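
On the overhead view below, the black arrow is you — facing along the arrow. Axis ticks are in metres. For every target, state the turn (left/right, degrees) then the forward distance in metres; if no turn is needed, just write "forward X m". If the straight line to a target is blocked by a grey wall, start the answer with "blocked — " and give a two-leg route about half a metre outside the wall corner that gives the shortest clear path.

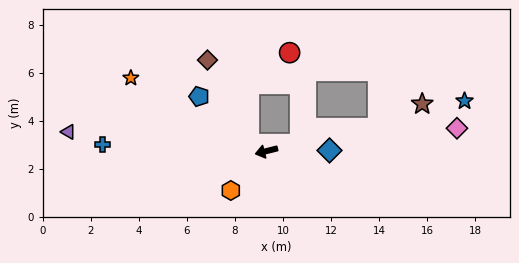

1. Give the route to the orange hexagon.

turn left 34°, forward 2.2 m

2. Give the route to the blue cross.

turn right 16°, forward 6.8 m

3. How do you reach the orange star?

turn right 42°, forward 6.4 m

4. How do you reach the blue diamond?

turn left 167°, forward 2.6 m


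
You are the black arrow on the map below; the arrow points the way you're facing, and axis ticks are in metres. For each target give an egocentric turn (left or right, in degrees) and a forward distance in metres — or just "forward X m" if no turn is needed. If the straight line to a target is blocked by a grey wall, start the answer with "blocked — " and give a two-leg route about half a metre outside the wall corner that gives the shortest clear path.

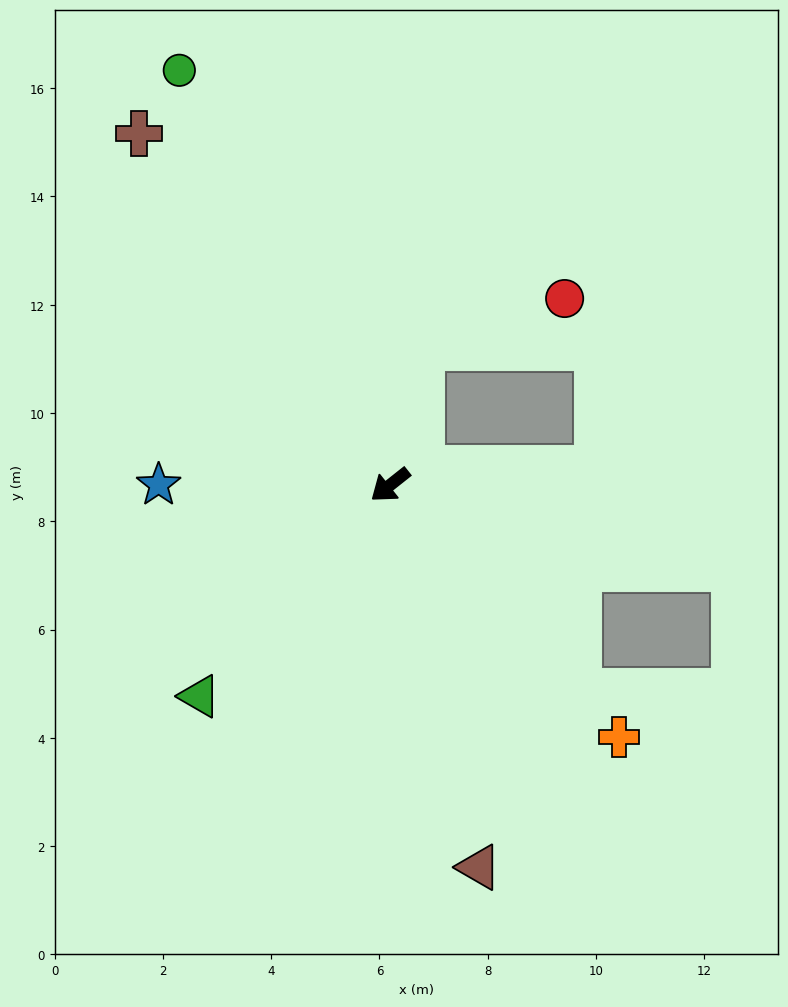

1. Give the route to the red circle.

blocked — turn right 141°, forward 2.6 m, then turn right 58°, forward 2.8 m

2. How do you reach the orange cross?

turn left 94°, forward 6.3 m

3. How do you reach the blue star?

turn right 38°, forward 4.3 m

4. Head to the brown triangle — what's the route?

turn left 65°, forward 7.2 m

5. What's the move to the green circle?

turn right 101°, forward 8.6 m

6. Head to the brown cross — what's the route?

turn right 93°, forward 8.0 m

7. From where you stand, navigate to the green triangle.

turn left 10°, forward 5.3 m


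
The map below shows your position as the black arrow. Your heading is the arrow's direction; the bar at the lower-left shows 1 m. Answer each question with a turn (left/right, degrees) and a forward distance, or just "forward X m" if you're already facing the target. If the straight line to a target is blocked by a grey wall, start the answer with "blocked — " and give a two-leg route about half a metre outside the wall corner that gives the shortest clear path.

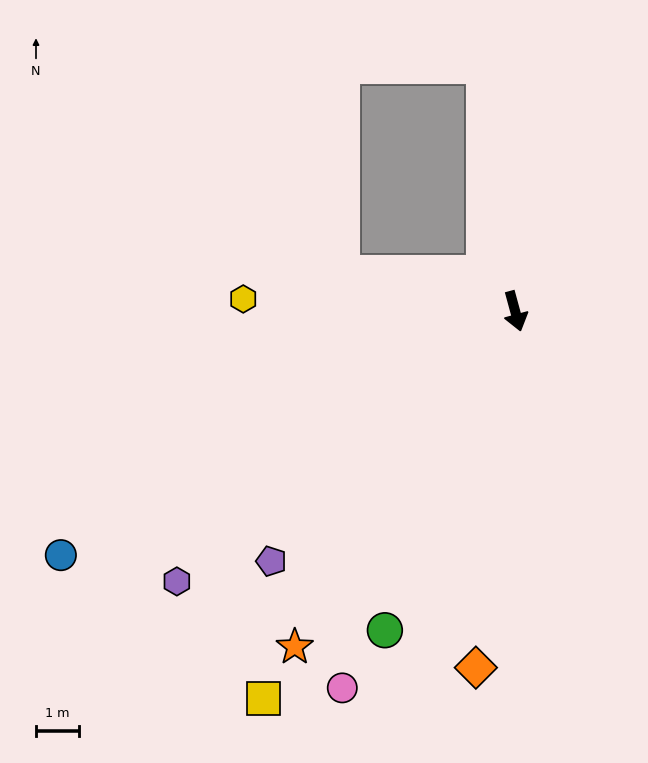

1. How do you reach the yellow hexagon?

turn right 108°, forward 6.3 m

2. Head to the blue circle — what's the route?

turn right 77°, forward 12.0 m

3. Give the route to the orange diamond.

turn right 21°, forward 8.3 m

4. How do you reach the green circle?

turn right 37°, forward 8.0 m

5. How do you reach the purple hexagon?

turn right 67°, forward 10.1 m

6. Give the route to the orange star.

turn right 48°, forward 9.3 m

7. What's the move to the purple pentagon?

turn right 59°, forward 8.1 m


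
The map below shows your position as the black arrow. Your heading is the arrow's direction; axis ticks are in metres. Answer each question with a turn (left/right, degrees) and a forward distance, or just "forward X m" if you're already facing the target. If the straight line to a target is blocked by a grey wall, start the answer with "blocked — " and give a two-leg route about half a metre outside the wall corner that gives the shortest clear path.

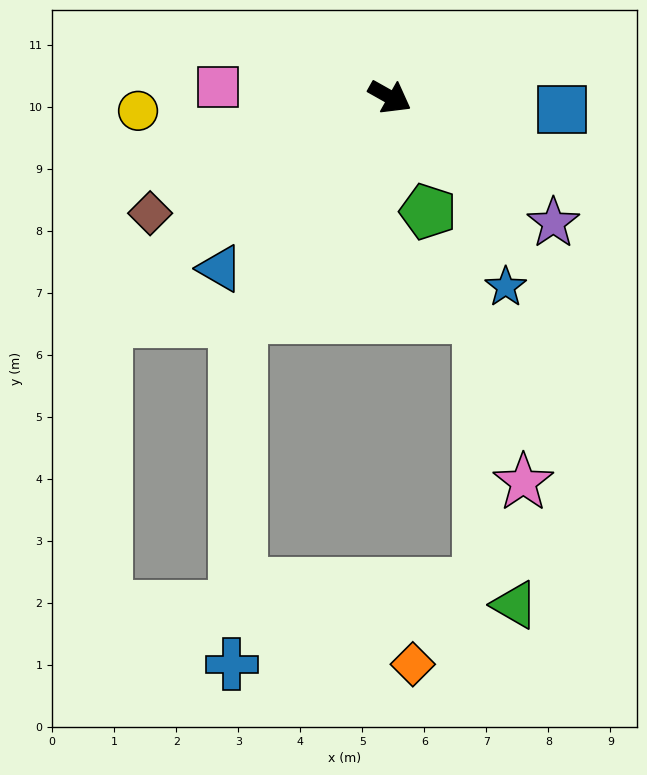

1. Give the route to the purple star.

turn right 8°, forward 3.3 m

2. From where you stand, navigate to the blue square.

turn left 25°, forward 2.8 m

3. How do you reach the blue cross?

blocked — turn right 95°, forward 4.3 m, then turn left 33°, forward 5.6 m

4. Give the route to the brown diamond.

turn right 125°, forward 4.3 m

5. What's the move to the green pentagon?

turn right 42°, forward 1.9 m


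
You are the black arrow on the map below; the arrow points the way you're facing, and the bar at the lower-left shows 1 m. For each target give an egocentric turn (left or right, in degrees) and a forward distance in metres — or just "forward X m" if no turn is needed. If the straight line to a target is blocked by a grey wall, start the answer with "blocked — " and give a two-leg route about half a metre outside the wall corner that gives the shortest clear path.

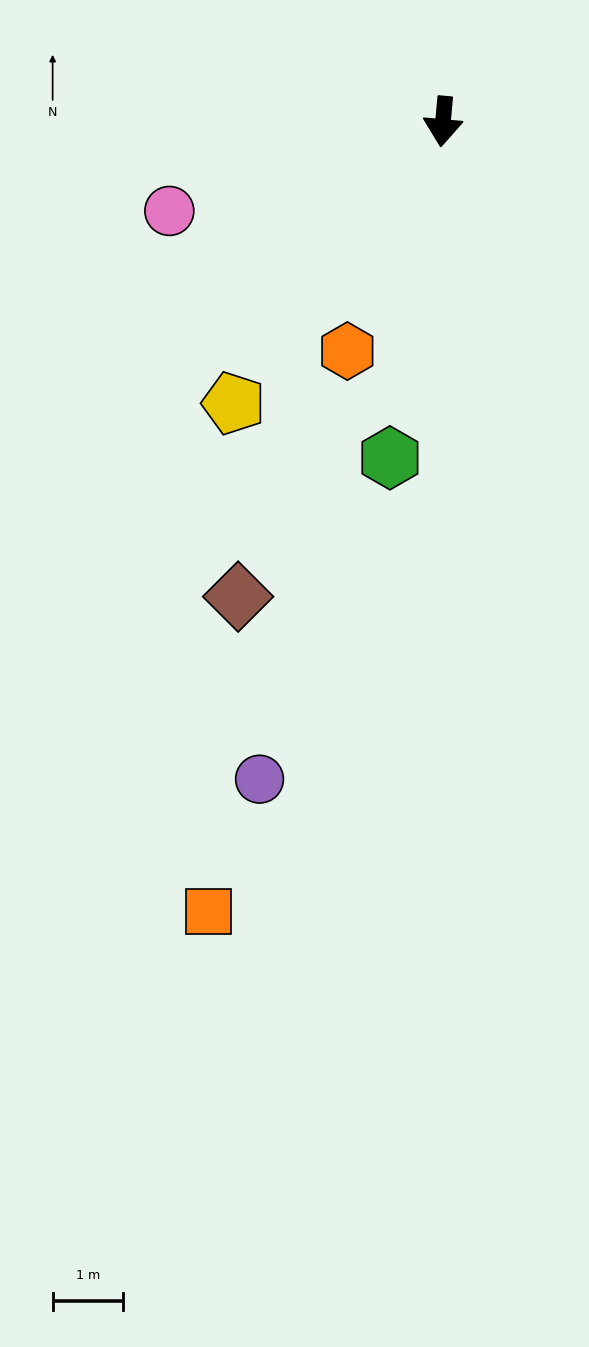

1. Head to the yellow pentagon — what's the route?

turn right 31°, forward 5.0 m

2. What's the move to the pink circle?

turn right 67°, forward 4.1 m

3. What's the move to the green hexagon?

turn right 4°, forward 4.8 m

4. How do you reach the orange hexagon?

turn right 17°, forward 3.5 m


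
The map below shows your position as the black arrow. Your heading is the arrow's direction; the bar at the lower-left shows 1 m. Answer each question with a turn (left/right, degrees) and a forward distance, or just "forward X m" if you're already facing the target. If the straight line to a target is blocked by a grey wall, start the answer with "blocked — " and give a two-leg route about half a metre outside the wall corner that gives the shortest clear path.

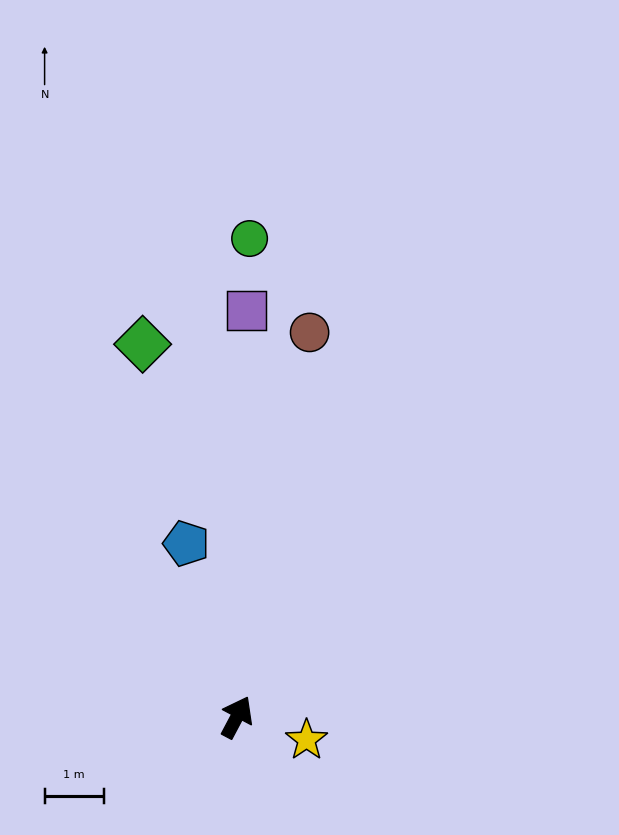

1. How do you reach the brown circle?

turn left 17°, forward 6.6 m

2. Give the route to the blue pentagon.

turn left 44°, forward 3.0 m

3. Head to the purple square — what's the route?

turn left 27°, forward 6.8 m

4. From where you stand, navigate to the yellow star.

turn right 80°, forward 1.2 m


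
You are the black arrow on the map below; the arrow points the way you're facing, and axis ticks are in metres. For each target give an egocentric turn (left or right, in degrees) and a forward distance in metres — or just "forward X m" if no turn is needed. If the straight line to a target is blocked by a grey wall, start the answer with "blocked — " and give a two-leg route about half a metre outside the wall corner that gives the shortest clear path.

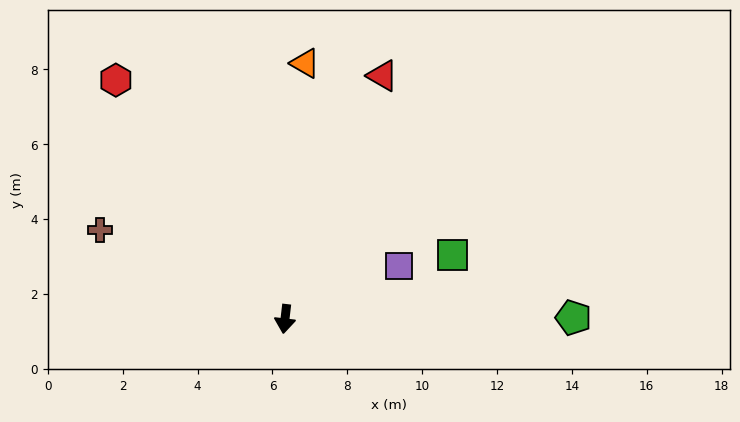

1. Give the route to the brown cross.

turn right 109°, forward 5.5 m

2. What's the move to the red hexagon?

turn right 138°, forward 7.8 m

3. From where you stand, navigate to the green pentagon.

turn left 97°, forward 7.7 m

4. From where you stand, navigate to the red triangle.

turn left 165°, forward 7.0 m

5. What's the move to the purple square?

turn left 122°, forward 3.4 m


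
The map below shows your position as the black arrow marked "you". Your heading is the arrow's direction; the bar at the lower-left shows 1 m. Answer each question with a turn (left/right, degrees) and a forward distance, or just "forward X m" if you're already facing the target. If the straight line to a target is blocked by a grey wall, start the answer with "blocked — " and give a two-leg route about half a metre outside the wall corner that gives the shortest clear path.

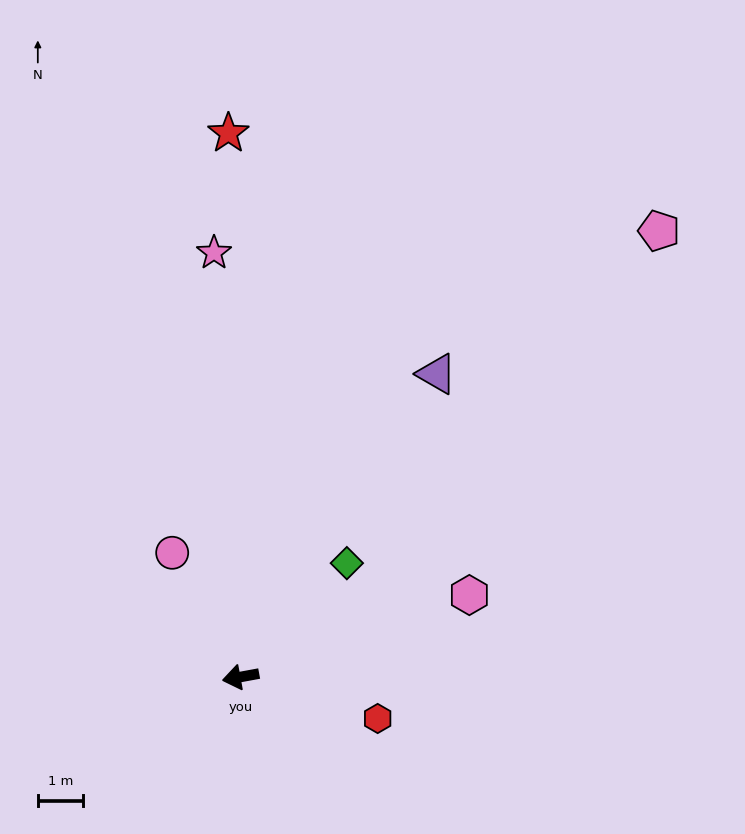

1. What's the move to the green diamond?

turn right 143°, forward 3.4 m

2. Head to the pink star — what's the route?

turn right 97°, forward 9.3 m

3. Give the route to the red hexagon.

turn left 153°, forward 3.1 m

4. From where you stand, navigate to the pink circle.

turn right 72°, forward 3.1 m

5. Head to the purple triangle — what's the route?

turn right 133°, forward 7.9 m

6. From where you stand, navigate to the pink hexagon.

turn right 171°, forward 5.3 m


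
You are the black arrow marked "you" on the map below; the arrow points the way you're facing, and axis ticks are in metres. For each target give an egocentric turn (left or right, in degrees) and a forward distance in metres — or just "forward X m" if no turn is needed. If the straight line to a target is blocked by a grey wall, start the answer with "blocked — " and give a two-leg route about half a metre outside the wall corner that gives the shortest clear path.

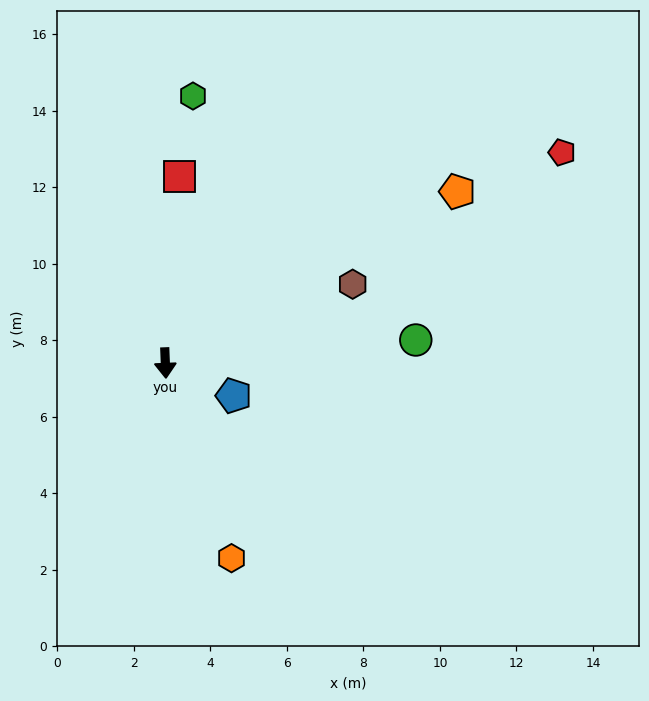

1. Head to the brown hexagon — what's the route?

turn left 111°, forward 5.3 m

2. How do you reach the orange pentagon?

turn left 118°, forward 8.9 m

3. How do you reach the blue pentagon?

turn left 62°, forward 2.0 m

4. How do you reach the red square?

turn left 174°, forward 4.9 m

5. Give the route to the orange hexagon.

turn left 16°, forward 5.4 m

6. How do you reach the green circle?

turn left 93°, forward 6.6 m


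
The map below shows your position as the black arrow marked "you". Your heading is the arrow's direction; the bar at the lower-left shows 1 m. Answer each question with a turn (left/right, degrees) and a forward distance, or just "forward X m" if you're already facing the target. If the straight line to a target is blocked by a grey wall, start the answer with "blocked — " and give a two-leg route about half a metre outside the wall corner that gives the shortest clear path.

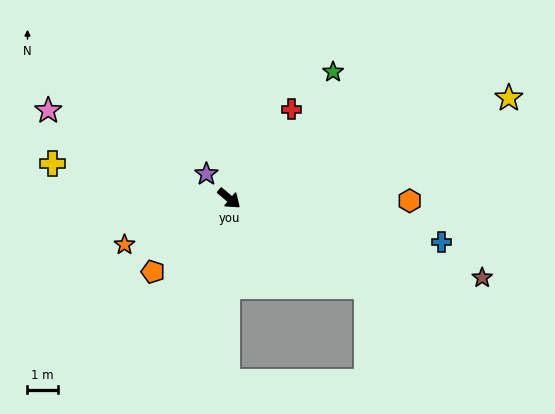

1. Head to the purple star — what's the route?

turn left 173°, forward 1.1 m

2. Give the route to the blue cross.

turn left 28°, forward 7.2 m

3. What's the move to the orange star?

turn right 116°, forward 3.8 m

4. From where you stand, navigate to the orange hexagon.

turn left 39°, forward 6.0 m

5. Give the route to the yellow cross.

turn right 151°, forward 6.0 m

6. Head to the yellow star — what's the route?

turn left 60°, forward 9.8 m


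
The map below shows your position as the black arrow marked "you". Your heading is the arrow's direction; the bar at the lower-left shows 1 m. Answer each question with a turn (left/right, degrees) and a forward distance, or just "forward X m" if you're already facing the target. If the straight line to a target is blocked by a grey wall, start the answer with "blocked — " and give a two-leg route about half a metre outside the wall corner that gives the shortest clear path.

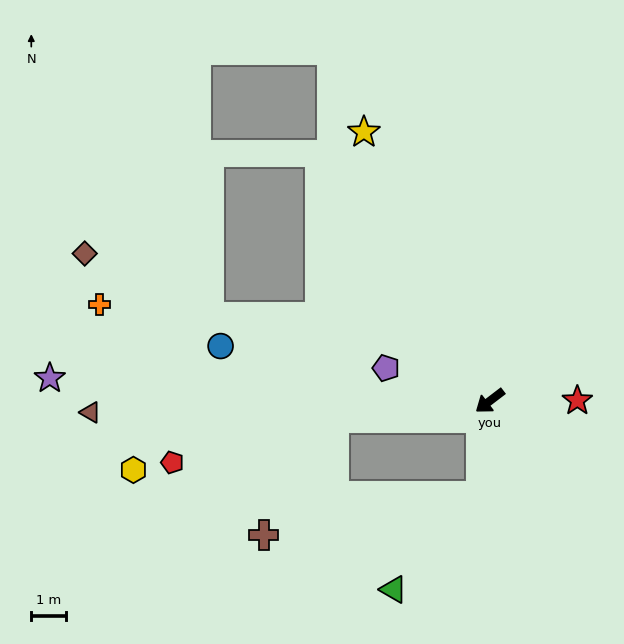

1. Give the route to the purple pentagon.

turn right 55°, forward 3.1 m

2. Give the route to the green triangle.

blocked — turn left 47°, forward 2.7 m, then turn right 37°, forward 3.7 m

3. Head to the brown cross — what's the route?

blocked — turn right 31°, forward 4.5 m, then turn left 53°, forward 3.9 m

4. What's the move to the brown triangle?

turn right 36°, forward 11.5 m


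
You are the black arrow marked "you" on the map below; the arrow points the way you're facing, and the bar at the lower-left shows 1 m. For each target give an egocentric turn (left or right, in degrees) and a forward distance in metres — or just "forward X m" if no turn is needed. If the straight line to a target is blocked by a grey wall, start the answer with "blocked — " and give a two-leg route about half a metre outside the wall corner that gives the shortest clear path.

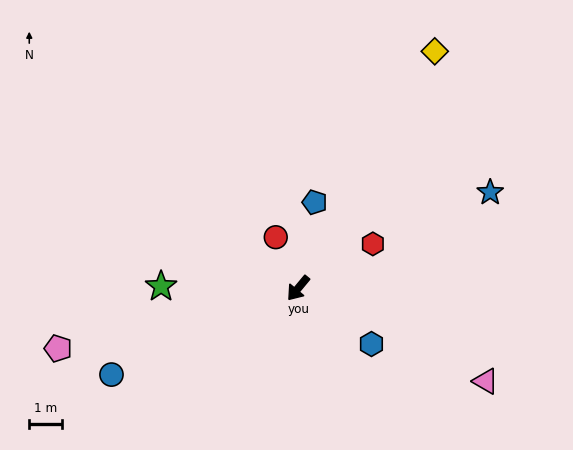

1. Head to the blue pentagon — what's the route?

turn right 151°, forward 2.7 m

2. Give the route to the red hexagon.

turn left 160°, forward 2.6 m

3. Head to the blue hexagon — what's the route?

turn left 92°, forward 2.8 m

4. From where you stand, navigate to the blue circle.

turn right 26°, forward 6.3 m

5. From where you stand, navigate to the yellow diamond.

turn right 170°, forward 8.3 m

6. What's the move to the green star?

turn right 51°, forward 4.2 m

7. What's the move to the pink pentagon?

turn right 36°, forward 7.5 m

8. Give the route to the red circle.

turn right 117°, forward 1.7 m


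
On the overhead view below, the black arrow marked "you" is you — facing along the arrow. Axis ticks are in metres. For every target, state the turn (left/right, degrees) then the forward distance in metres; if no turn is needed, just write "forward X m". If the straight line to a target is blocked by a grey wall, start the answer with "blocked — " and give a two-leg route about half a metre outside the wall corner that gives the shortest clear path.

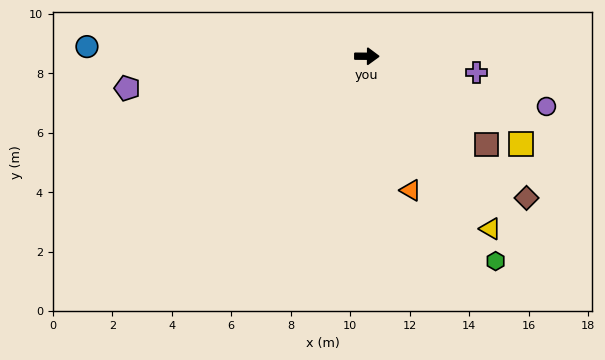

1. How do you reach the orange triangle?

turn right 72°, forward 4.7 m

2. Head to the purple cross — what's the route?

turn right 8°, forward 3.7 m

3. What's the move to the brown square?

turn right 36°, forward 5.0 m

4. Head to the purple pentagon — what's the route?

turn right 172°, forward 8.1 m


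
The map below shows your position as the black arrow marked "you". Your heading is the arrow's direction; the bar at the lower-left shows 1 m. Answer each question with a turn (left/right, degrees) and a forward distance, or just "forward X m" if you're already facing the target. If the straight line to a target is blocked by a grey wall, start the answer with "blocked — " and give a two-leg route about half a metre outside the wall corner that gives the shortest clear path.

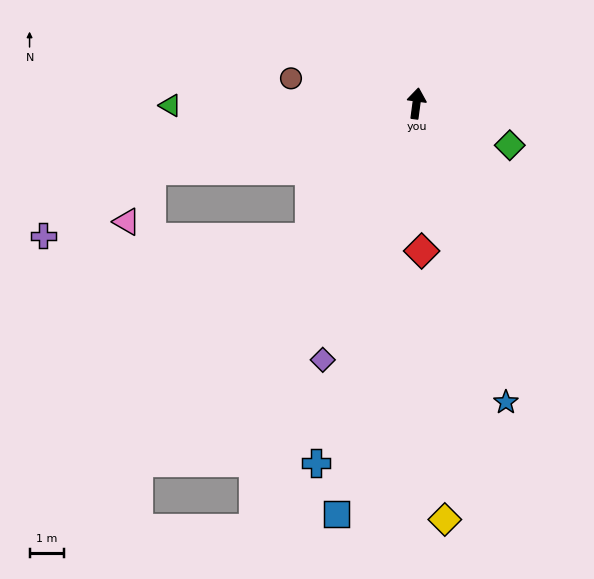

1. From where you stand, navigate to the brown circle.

turn left 86°, forward 3.7 m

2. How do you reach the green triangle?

turn left 98°, forward 7.2 m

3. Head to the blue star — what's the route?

turn right 156°, forward 9.1 m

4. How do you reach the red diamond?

turn right 170°, forward 4.3 m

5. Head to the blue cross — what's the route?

turn left 172°, forward 10.9 m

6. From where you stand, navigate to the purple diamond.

turn left 168°, forward 7.9 m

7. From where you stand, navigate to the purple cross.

blocked — turn left 112°, forward 7.9 m, then turn left 17°, forward 3.7 m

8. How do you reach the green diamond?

turn right 107°, forward 3.0 m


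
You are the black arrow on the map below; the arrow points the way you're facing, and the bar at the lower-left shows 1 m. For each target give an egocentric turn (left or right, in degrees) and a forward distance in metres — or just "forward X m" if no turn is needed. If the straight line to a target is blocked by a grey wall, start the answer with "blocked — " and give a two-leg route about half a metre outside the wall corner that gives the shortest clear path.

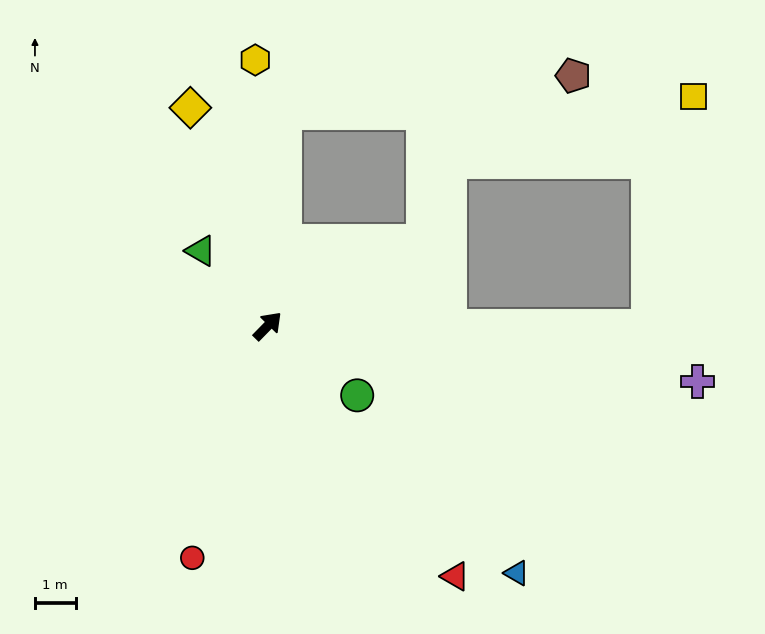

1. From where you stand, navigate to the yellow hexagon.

turn left 47°, forward 6.6 m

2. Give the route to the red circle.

turn right 154°, forward 6.0 m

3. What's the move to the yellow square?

blocked — turn right 46°, forward 9.4 m, then turn left 79°, forward 5.7 m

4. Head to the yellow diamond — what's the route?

turn left 64°, forward 5.7 m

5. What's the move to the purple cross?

turn right 53°, forward 10.7 m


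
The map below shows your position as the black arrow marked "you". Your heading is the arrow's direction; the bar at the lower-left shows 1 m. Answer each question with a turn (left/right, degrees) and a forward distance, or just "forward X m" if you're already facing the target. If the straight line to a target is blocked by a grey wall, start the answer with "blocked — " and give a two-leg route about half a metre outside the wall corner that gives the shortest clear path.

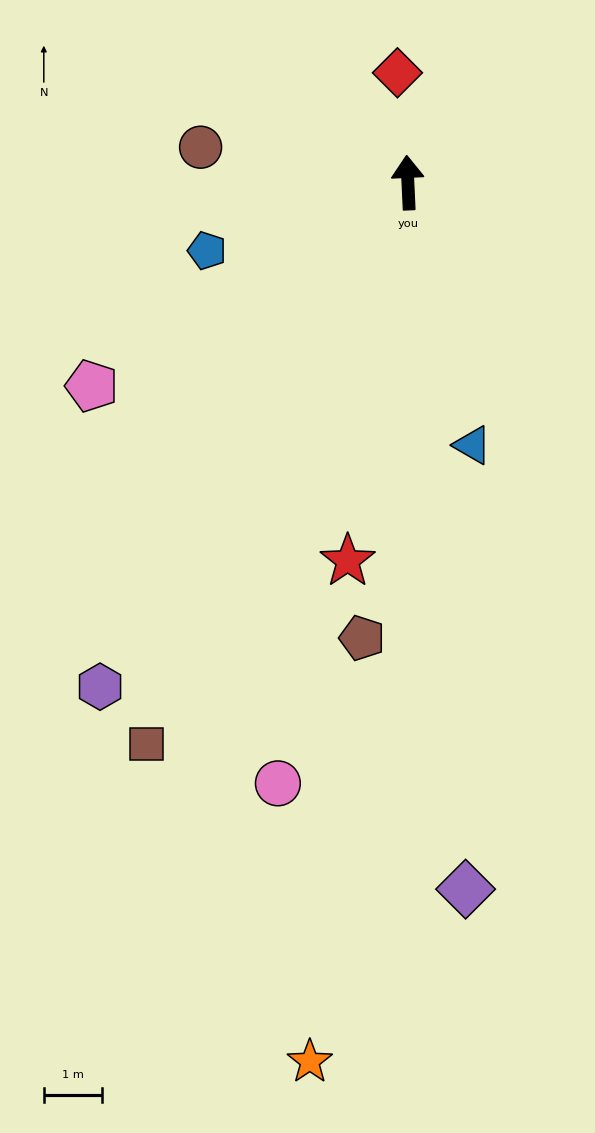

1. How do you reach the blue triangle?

turn right 169°, forward 4.7 m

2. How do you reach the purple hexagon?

turn left 146°, forward 10.2 m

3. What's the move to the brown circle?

turn left 78°, forward 3.6 m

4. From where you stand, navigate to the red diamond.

turn left 3°, forward 1.9 m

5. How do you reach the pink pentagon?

turn left 120°, forward 6.5 m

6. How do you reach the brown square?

turn left 152°, forward 10.7 m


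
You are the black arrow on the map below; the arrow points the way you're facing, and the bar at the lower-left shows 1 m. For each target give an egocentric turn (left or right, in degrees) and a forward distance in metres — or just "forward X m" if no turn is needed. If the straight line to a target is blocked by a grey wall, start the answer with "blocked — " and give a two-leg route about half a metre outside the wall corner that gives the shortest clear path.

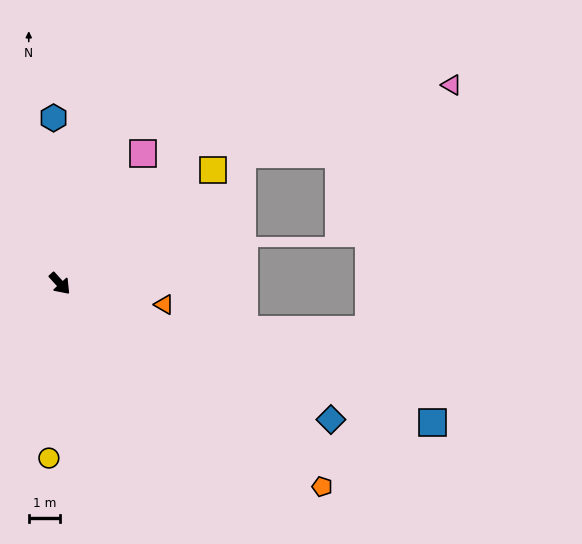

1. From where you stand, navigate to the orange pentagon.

turn left 10°, forward 10.5 m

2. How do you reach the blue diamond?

turn left 21°, forward 9.6 m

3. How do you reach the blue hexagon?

turn left 140°, forward 5.2 m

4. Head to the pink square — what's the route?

turn left 105°, forward 4.9 m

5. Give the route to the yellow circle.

turn right 46°, forward 5.5 m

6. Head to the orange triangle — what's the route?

turn left 36°, forward 3.4 m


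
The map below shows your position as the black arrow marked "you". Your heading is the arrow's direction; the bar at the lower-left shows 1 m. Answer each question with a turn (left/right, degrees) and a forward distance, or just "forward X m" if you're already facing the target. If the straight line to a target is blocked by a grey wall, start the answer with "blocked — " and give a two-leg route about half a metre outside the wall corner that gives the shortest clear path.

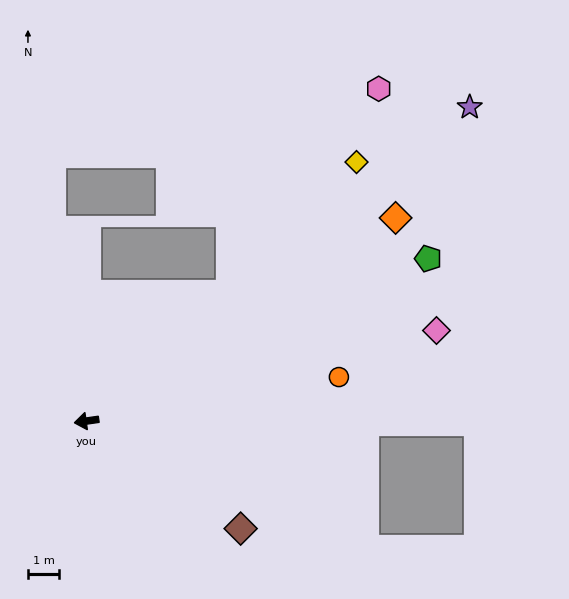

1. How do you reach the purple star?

turn right 149°, forward 15.7 m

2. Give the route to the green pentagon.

turn right 163°, forward 12.0 m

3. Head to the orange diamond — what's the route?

turn right 155°, forward 11.8 m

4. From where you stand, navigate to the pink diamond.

turn right 174°, forward 11.5 m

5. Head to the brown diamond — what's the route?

turn left 137°, forward 6.0 m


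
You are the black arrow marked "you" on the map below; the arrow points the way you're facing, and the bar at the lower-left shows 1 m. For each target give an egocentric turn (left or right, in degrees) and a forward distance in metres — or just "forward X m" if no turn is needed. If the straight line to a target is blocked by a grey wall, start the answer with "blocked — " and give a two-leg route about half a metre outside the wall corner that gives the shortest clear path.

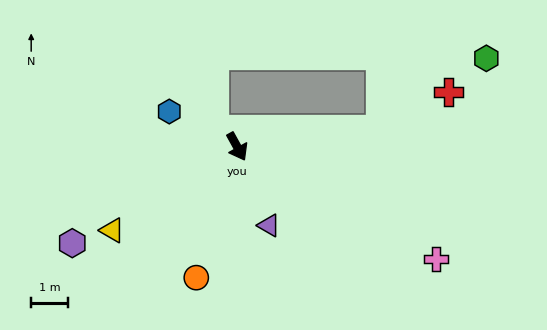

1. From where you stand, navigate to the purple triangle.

turn right 7°, forward 2.3 m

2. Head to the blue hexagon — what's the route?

turn right 146°, forward 2.1 m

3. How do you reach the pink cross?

turn left 32°, forward 6.2 m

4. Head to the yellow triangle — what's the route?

turn right 85°, forward 4.1 m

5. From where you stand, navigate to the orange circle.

turn right 46°, forward 3.7 m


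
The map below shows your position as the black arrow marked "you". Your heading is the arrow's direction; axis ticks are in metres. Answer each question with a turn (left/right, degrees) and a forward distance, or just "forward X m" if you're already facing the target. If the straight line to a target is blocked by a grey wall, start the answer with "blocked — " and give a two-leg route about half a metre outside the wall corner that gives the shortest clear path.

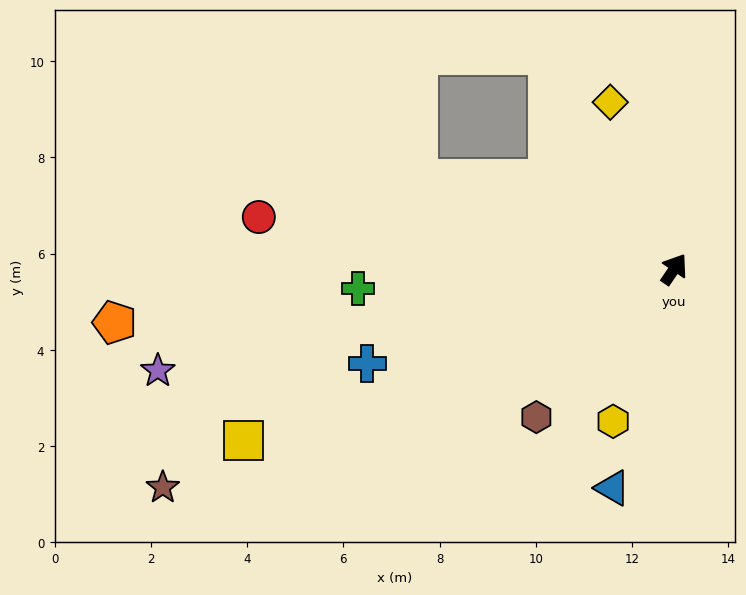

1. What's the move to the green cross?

turn left 128°, forward 6.6 m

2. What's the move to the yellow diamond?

turn left 55°, forward 3.7 m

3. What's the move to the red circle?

turn left 117°, forward 8.7 m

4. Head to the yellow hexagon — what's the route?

turn right 168°, forward 3.4 m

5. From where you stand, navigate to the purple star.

turn left 135°, forward 10.9 m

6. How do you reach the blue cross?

turn left 141°, forward 6.7 m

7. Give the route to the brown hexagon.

turn left 171°, forward 4.2 m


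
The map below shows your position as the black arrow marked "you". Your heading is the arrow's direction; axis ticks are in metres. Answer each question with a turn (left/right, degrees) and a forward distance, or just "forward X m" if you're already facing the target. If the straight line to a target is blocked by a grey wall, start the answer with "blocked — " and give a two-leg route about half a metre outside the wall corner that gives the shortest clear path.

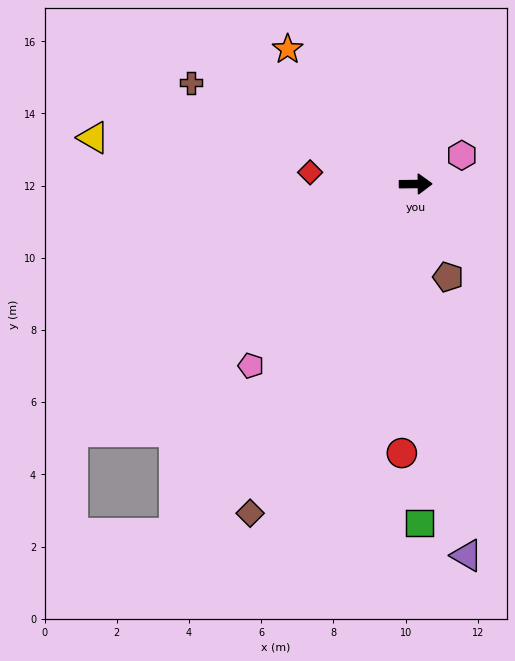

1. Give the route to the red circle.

turn right 94°, forward 7.5 m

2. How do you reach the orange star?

turn left 133°, forward 5.2 m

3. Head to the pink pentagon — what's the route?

turn right 133°, forward 6.8 m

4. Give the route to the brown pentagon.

turn right 71°, forward 2.7 m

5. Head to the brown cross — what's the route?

turn left 155°, forward 6.8 m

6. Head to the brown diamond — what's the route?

turn right 117°, forward 10.2 m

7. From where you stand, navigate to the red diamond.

turn left 173°, forward 2.9 m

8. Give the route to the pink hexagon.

turn left 31°, forward 1.5 m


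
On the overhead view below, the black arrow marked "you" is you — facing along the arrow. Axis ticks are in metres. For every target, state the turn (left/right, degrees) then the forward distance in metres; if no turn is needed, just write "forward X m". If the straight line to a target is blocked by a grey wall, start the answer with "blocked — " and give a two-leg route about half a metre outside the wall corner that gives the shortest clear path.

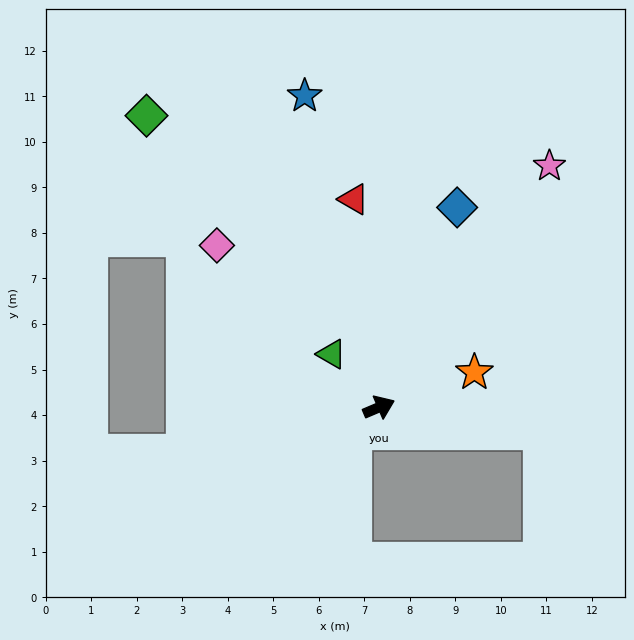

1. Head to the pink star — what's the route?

turn left 32°, forward 6.5 m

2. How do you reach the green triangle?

turn left 109°, forward 1.6 m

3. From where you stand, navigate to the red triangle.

turn left 74°, forward 4.6 m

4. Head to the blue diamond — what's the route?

turn left 46°, forward 4.7 m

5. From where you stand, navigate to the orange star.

turn right 3°, forward 2.2 m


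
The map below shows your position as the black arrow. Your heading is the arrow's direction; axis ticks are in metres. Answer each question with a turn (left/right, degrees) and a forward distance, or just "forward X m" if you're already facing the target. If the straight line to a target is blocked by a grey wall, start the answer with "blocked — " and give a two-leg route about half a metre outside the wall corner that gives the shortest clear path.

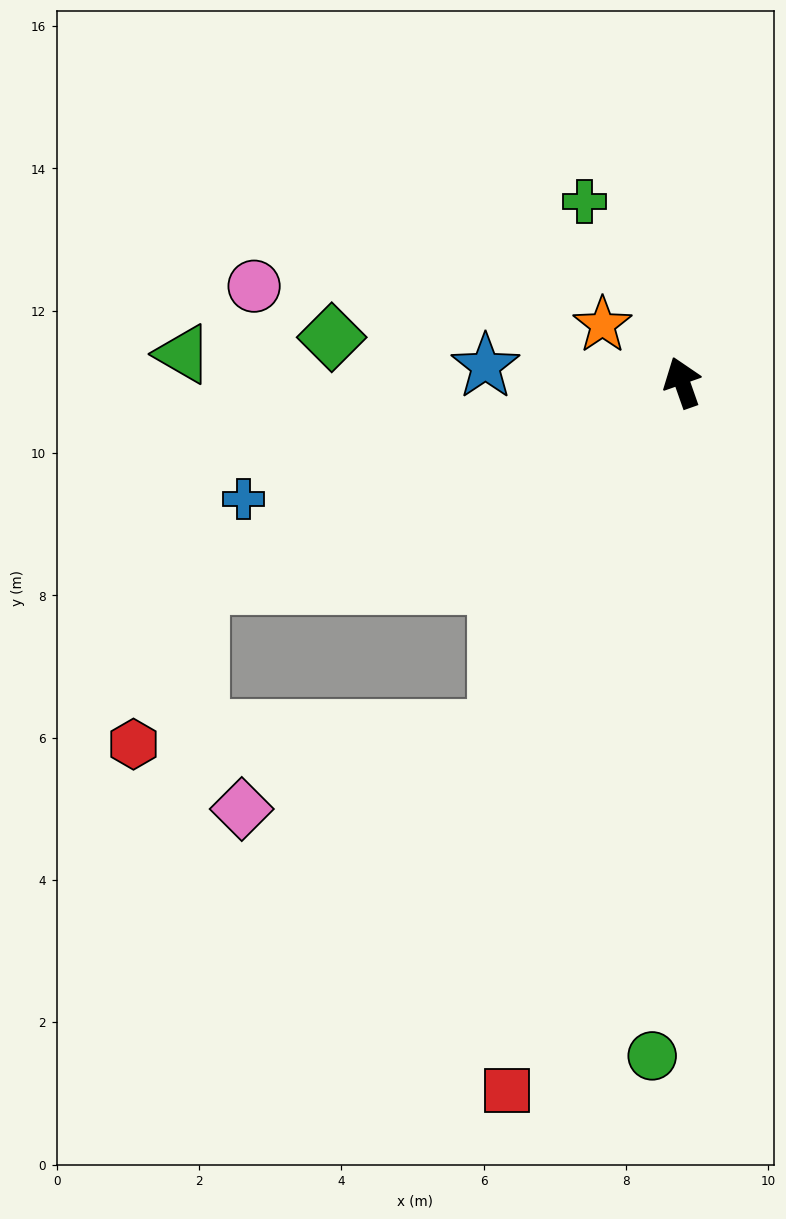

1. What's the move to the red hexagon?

blocked — turn left 93°, forward 7.4 m, then turn left 45°, forward 2.4 m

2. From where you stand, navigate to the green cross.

turn left 9°, forward 2.9 m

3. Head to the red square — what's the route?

turn left 147°, forward 10.3 m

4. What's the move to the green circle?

turn left 158°, forward 9.5 m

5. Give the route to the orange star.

turn left 35°, forward 1.4 m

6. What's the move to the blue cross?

turn left 86°, forward 6.4 m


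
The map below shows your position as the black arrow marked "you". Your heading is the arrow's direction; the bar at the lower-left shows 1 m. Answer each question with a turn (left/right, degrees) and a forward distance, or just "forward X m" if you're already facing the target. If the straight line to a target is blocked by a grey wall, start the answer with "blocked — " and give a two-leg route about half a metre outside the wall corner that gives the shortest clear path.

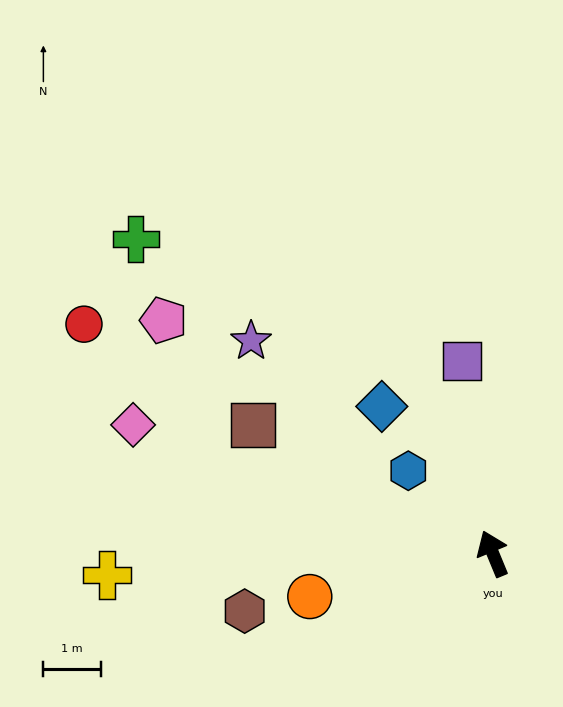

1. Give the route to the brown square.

turn left 39°, forward 4.7 m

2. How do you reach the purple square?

turn right 13°, forward 3.4 m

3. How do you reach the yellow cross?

turn left 71°, forward 6.7 m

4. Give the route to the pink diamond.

turn left 48°, forward 6.7 m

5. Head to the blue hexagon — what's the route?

turn left 23°, forward 2.1 m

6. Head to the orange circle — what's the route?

turn left 81°, forward 3.3 m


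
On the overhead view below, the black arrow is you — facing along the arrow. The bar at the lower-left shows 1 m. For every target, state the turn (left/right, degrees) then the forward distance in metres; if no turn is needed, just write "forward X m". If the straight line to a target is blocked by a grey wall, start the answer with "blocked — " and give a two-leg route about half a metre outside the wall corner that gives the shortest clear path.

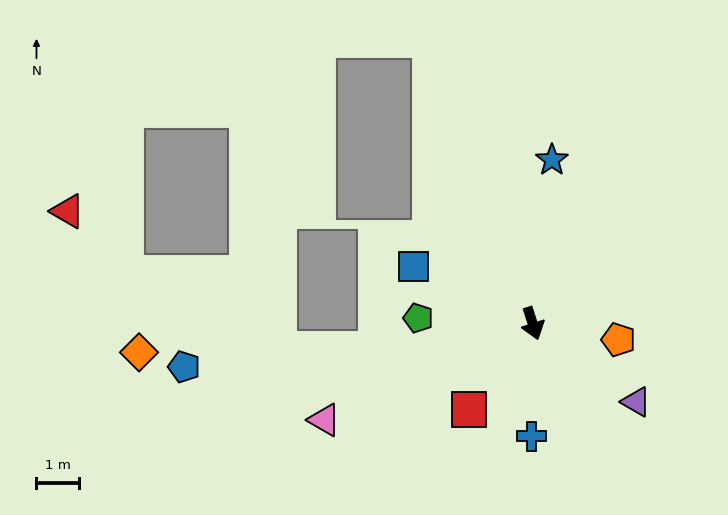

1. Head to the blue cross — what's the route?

turn right 18°, forward 2.6 m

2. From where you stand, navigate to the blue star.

turn left 156°, forward 3.8 m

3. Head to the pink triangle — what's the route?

turn right 83°, forward 5.4 m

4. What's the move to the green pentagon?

turn right 111°, forward 2.7 m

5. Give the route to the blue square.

turn right 133°, forward 3.1 m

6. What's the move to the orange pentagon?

turn left 62°, forward 2.0 m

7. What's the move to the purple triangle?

turn left 35°, forward 3.0 m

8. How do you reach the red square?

turn right 54°, forward 2.5 m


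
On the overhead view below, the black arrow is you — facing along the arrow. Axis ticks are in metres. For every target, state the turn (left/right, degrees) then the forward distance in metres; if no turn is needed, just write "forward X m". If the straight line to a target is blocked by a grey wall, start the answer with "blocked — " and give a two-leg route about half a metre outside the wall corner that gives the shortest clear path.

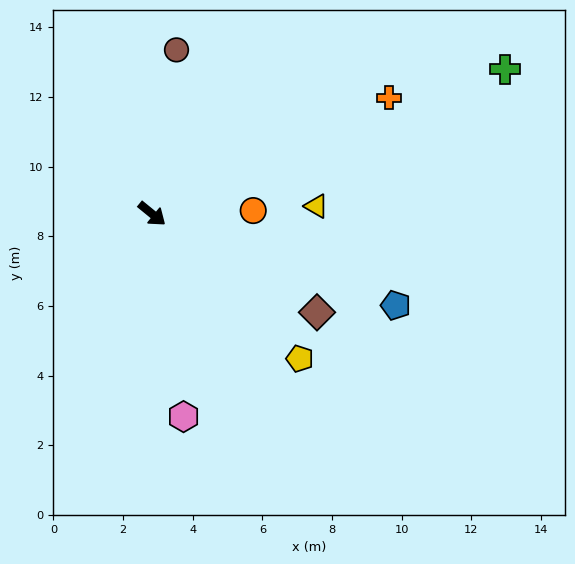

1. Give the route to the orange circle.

turn left 41°, forward 2.9 m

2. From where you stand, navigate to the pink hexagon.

turn right 42°, forward 5.9 m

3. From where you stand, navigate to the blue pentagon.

turn left 19°, forward 7.5 m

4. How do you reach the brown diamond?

turn left 8°, forward 5.5 m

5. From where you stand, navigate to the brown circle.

turn left 121°, forward 4.8 m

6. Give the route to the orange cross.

turn left 65°, forward 7.6 m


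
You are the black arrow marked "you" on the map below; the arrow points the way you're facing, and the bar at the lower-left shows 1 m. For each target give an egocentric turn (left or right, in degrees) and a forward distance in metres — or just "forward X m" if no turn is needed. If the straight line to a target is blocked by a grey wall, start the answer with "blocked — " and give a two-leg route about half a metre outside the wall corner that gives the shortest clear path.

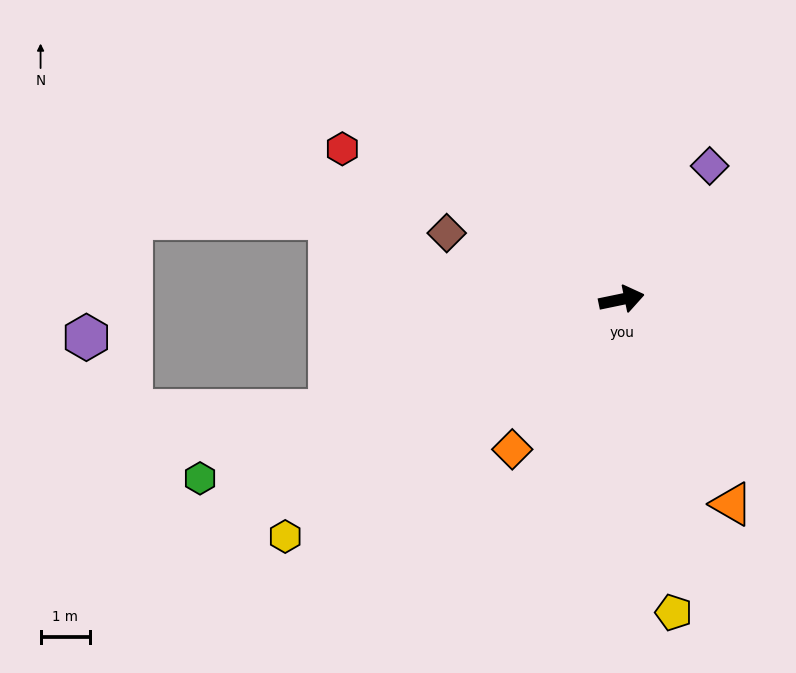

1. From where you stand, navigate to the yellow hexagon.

turn right 157°, forward 8.3 m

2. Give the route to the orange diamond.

turn right 138°, forward 3.7 m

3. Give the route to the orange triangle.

turn right 73°, forward 4.7 m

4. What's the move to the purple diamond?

turn left 45°, forward 3.2 m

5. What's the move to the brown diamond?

turn left 148°, forward 3.8 m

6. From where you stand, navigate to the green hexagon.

turn right 169°, forward 9.2 m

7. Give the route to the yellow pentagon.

turn right 92°, forward 6.4 m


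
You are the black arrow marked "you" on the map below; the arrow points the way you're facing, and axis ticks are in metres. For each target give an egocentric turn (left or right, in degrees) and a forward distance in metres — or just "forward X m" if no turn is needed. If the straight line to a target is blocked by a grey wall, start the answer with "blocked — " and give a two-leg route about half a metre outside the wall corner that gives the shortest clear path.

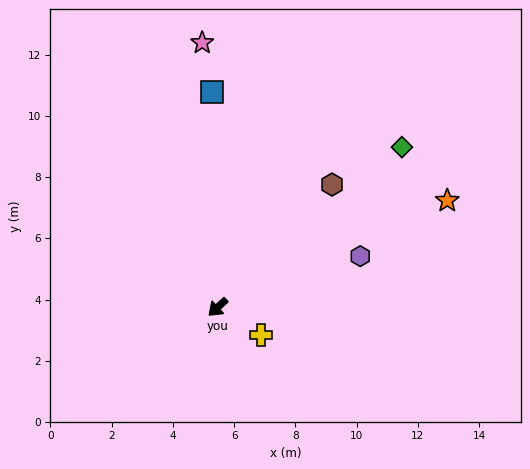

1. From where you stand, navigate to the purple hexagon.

turn left 157°, forward 4.9 m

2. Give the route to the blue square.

turn right 131°, forward 7.0 m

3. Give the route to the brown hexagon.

turn right 176°, forward 5.5 m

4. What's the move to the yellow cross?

turn left 105°, forward 1.7 m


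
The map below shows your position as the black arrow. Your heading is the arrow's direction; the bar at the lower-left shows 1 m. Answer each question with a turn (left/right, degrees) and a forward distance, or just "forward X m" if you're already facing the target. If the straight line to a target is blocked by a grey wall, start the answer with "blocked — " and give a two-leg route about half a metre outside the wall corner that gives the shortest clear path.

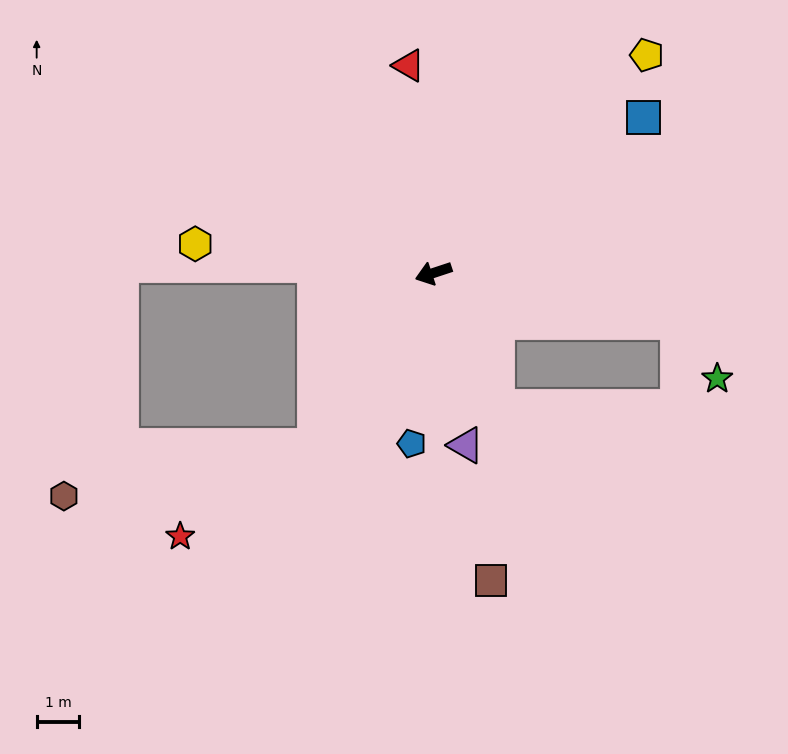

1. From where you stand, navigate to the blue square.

turn right 162°, forward 6.1 m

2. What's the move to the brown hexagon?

blocked — turn left 38°, forward 4.9 m, then turn right 45°, forward 6.0 m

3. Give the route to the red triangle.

turn right 101°, forward 4.9 m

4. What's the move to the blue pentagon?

turn left 64°, forward 4.0 m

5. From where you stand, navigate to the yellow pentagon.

turn right 153°, forward 7.2 m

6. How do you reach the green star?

blocked — turn left 150°, forward 5.9 m, then turn right 44°, forward 1.6 m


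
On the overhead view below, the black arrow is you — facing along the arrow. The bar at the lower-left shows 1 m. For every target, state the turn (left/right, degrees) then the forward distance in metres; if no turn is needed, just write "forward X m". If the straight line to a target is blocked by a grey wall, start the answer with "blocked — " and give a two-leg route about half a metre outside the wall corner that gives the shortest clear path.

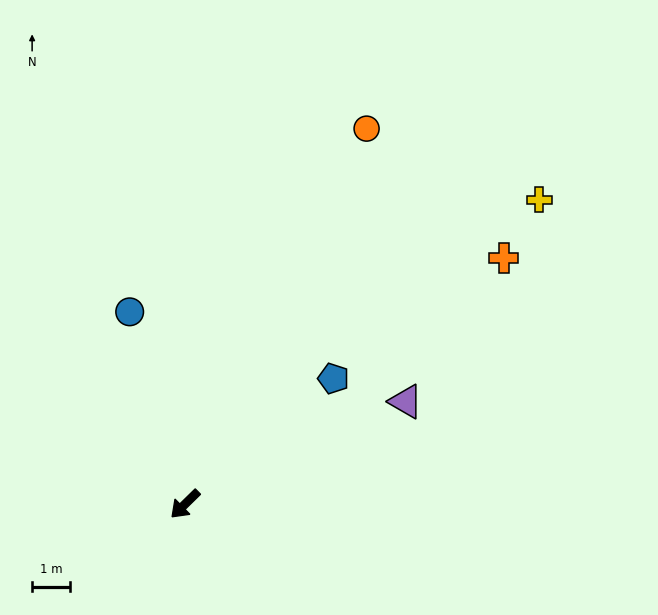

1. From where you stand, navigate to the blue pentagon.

turn left 176°, forward 5.1 m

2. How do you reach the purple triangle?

turn left 161°, forward 6.4 m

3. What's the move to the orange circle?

turn right 160°, forward 10.9 m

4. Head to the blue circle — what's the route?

turn right 118°, forward 5.3 m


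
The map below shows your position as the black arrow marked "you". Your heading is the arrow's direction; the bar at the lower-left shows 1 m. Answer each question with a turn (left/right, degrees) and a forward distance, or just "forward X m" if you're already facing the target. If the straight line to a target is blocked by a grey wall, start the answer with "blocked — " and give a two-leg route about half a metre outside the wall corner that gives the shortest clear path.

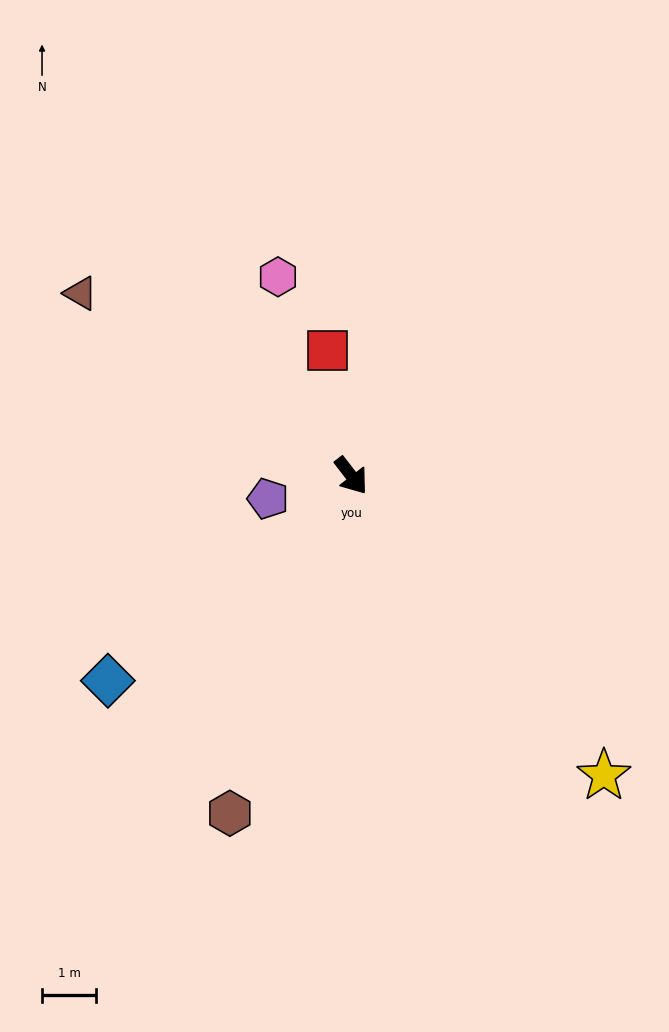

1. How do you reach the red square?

turn left 153°, forward 2.4 m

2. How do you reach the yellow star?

turn left 2°, forward 7.2 m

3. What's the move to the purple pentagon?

turn right 112°, forward 1.6 m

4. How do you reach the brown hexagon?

turn right 57°, forward 6.6 m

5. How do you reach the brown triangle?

turn right 162°, forward 6.0 m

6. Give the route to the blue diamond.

turn right 88°, forward 5.9 m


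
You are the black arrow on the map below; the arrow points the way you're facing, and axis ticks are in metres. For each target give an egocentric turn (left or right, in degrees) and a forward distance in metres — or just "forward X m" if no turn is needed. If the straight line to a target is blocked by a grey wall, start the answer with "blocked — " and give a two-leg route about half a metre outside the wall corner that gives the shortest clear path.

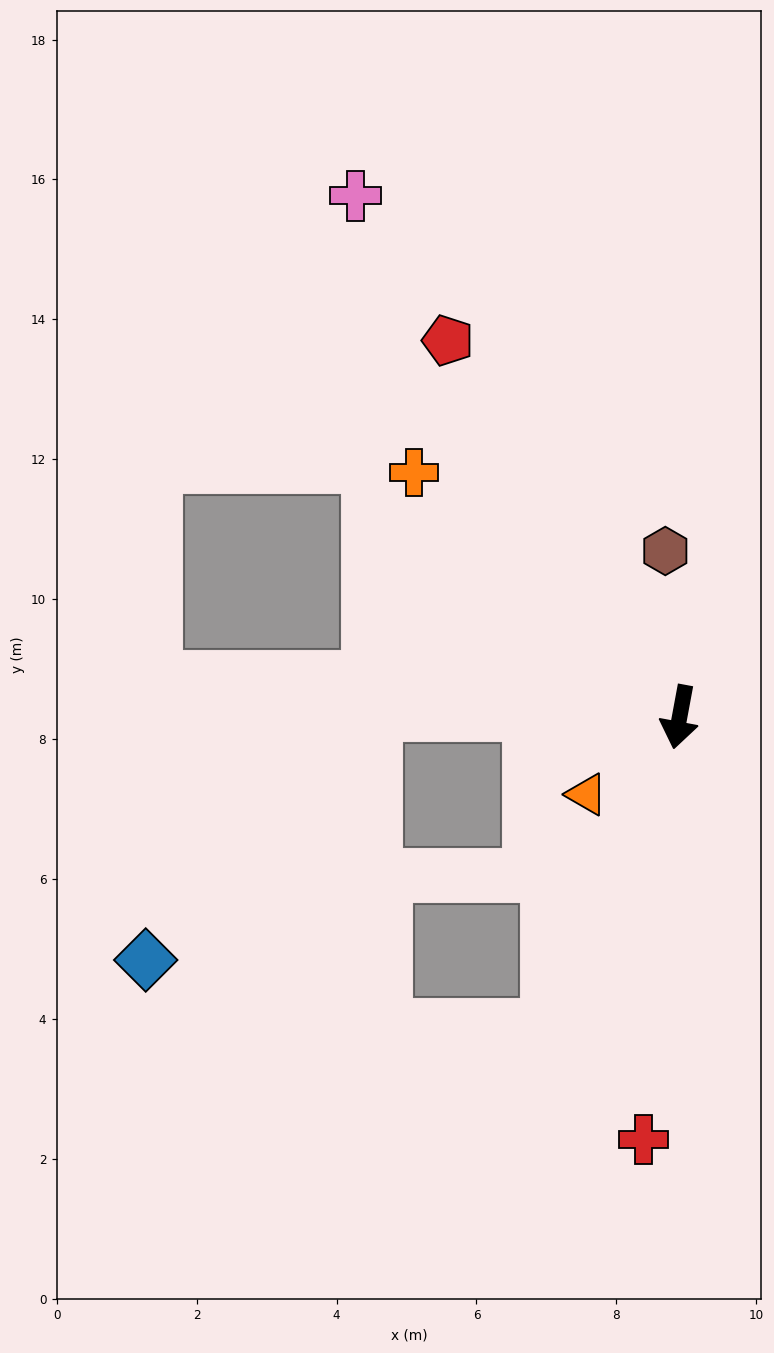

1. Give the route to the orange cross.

turn right 122°, forward 5.2 m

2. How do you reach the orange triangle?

turn right 40°, forward 1.7 m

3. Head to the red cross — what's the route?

turn left 6°, forward 6.1 m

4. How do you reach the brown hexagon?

turn right 165°, forward 2.4 m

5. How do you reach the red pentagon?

turn right 138°, forward 6.3 m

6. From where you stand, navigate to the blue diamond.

blocked — turn right 81°, forward 4.4 m, then turn left 49°, forward 4.8 m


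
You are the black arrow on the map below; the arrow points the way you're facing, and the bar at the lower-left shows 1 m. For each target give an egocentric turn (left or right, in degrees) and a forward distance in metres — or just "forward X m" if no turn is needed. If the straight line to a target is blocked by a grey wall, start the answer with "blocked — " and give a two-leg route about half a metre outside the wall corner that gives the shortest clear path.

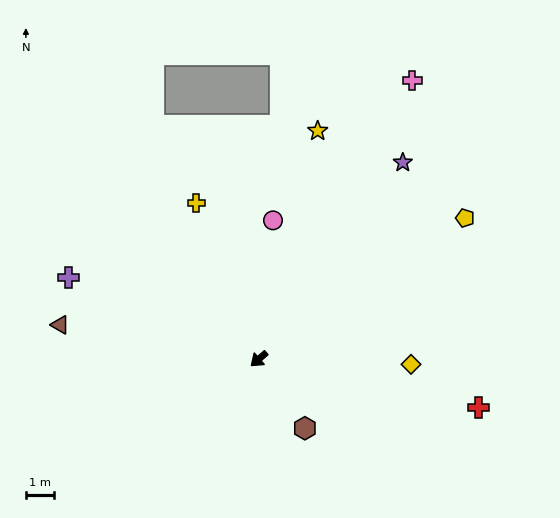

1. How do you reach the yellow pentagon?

turn left 173°, forward 9.0 m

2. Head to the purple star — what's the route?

turn right 167°, forward 8.7 m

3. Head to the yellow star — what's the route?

turn right 145°, forward 8.5 m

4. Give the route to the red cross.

turn left 127°, forward 8.1 m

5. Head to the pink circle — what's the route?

turn right 137°, forward 5.0 m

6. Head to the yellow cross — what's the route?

turn right 109°, forward 6.0 m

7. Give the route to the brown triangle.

turn right 51°, forward 7.2 m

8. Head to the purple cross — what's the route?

turn right 64°, forward 7.4 m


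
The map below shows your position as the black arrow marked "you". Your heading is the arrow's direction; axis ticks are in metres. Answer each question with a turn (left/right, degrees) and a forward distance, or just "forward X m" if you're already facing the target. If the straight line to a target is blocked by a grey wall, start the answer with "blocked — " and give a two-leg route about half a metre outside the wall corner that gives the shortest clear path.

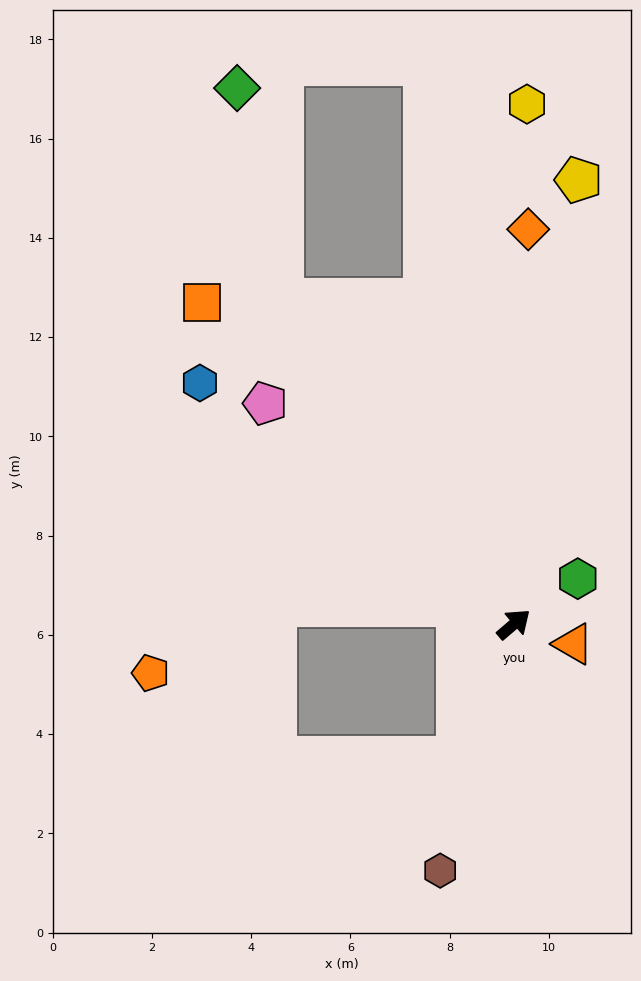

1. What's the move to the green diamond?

blocked — turn left 85°, forward 8.0 m, then turn right 23°, forward 4.4 m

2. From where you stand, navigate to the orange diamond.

turn left 47°, forward 8.0 m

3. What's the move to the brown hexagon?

turn right 147°, forward 5.2 m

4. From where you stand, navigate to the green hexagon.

turn right 5°, forward 1.6 m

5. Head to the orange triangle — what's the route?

turn right 59°, forward 1.3 m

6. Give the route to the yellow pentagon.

turn left 41°, forward 9.0 m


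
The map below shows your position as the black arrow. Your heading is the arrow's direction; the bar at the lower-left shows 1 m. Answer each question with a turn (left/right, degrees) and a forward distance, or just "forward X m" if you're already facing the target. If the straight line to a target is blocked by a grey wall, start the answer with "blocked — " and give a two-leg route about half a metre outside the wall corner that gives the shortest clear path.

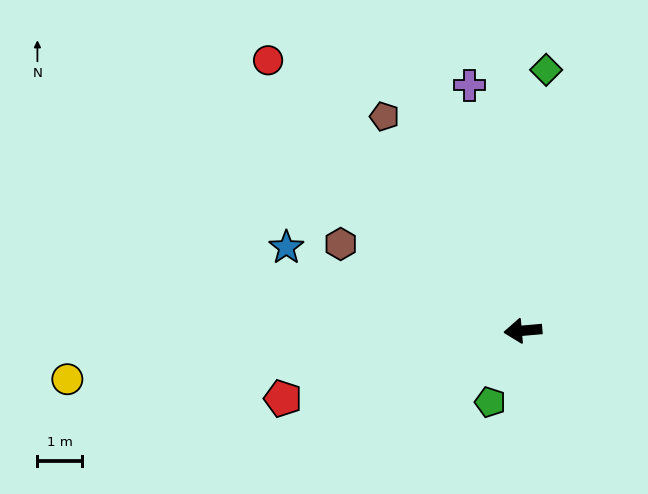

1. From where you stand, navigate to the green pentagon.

turn left 60°, forward 1.8 m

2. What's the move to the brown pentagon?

turn right 62°, forward 5.7 m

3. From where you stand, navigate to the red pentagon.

turn left 11°, forward 5.6 m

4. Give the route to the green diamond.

turn right 100°, forward 5.9 m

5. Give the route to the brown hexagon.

turn right 30°, forward 4.5 m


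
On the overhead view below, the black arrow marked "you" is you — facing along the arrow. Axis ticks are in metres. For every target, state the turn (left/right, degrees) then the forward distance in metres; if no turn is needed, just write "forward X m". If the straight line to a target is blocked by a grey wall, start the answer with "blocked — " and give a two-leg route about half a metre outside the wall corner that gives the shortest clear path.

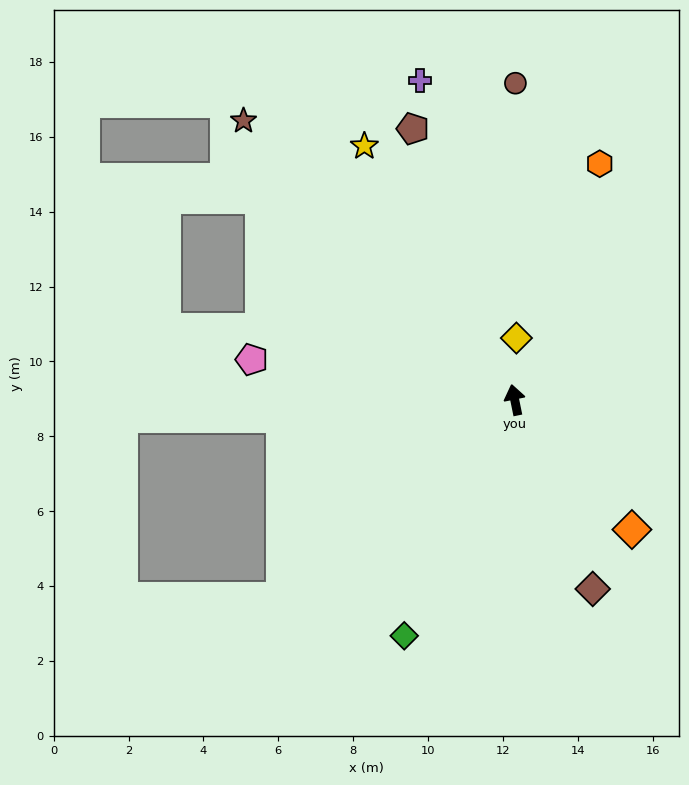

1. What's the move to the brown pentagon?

turn left 9°, forward 7.7 m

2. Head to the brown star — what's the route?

turn left 33°, forward 10.4 m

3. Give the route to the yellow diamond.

turn right 13°, forward 1.7 m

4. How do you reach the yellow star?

turn left 19°, forward 7.9 m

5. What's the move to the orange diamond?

turn right 149°, forward 4.7 m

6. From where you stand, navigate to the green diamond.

turn left 143°, forward 7.0 m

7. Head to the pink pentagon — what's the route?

turn left 70°, forward 7.1 m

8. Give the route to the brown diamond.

turn right 169°, forward 5.5 m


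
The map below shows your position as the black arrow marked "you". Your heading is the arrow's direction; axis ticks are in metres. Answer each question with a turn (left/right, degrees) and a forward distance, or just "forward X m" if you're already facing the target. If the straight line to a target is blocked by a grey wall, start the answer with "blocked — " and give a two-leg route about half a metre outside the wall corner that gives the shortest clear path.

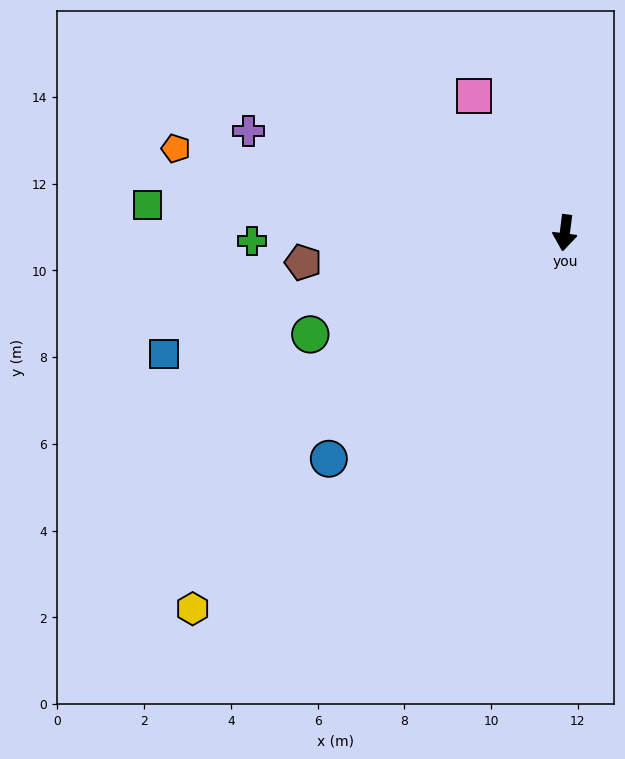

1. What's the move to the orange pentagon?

turn right 95°, forward 9.2 m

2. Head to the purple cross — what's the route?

turn right 101°, forward 7.7 m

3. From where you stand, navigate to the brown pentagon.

turn right 76°, forward 6.1 m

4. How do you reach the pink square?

turn right 139°, forward 3.8 m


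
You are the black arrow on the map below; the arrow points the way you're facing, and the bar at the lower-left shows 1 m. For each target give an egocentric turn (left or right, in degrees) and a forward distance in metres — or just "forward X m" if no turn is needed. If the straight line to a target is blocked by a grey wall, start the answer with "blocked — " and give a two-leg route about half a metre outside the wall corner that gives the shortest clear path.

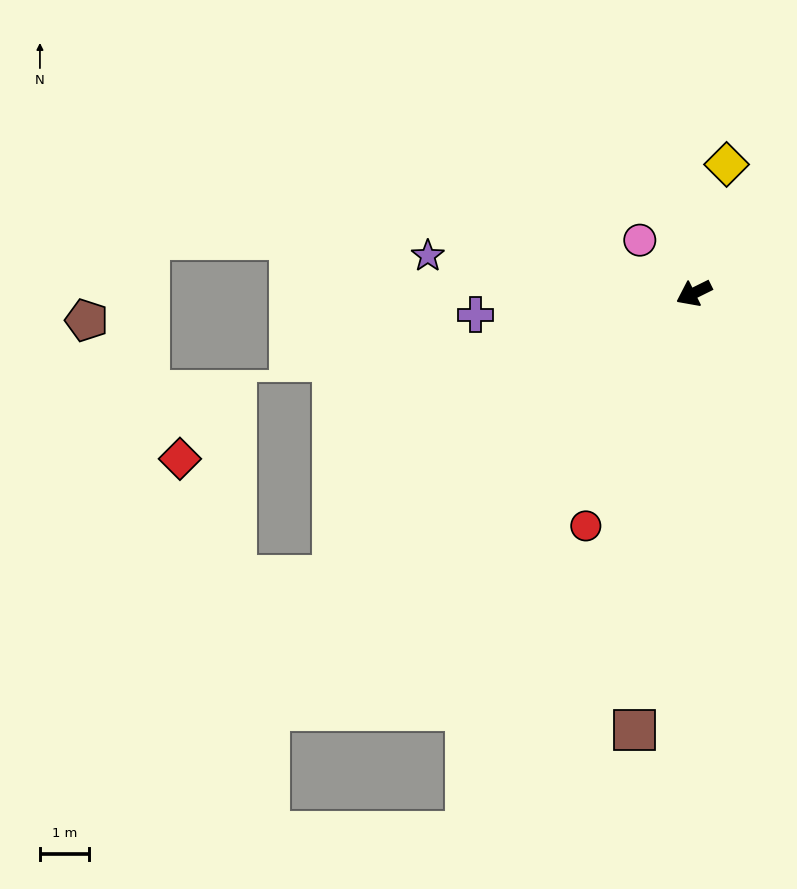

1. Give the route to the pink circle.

turn right 71°, forward 1.5 m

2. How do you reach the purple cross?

turn right 21°, forward 4.5 m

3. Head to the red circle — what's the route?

turn left 39°, forward 5.2 m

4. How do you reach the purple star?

turn right 34°, forward 5.5 m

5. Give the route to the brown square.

turn left 56°, forward 9.0 m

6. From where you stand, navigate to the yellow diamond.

turn right 131°, forward 2.7 m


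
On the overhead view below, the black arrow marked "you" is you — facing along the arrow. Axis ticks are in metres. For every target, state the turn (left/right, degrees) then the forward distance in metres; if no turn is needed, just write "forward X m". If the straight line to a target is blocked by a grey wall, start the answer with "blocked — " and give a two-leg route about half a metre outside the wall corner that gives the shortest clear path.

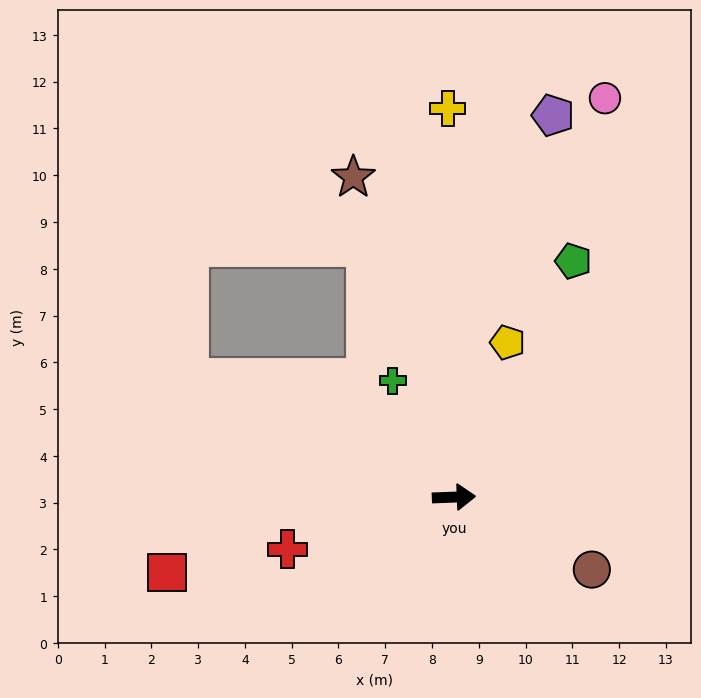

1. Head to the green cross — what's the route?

turn left 116°, forward 2.8 m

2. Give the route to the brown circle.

turn right 30°, forward 3.3 m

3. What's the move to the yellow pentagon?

turn left 69°, forward 3.5 m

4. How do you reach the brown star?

turn left 105°, forward 7.2 m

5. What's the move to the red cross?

turn right 165°, forward 3.7 m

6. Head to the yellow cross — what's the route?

turn left 89°, forward 8.3 m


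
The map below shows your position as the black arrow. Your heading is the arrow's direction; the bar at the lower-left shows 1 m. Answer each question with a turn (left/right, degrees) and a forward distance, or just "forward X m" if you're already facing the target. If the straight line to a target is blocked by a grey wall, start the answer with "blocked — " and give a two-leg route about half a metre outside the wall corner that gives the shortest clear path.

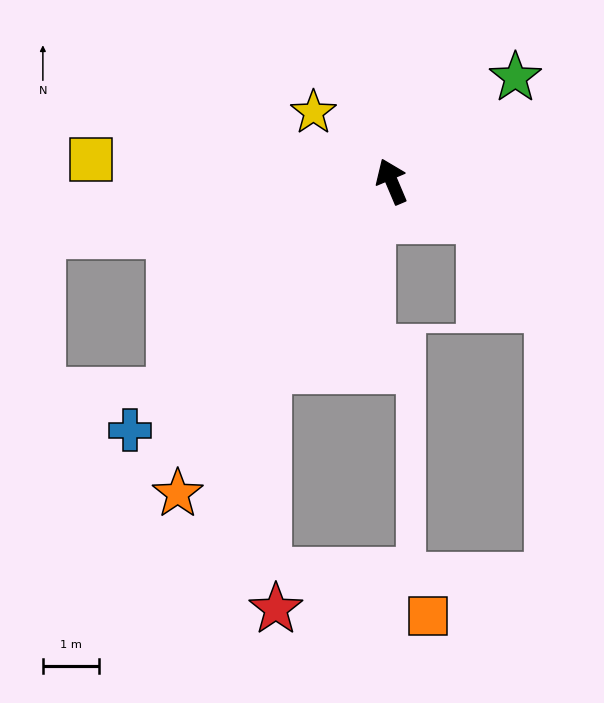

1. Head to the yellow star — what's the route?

turn left 26°, forward 1.8 m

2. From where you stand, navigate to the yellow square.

turn left 63°, forward 5.3 m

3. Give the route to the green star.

turn right 73°, forward 2.9 m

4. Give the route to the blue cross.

turn left 111°, forward 6.4 m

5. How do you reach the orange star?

turn left 123°, forward 6.7 m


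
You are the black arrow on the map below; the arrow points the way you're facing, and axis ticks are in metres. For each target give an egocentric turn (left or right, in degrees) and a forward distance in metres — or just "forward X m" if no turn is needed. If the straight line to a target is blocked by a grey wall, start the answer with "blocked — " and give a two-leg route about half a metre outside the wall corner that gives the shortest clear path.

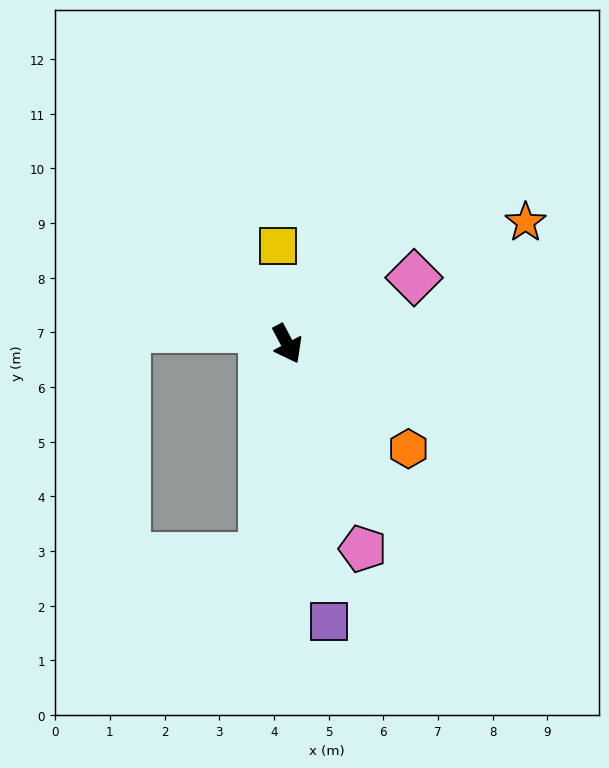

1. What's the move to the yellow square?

turn left 157°, forward 1.8 m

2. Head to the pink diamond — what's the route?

turn left 90°, forward 2.6 m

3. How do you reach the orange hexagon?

turn left 21°, forward 2.9 m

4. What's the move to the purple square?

turn right 19°, forward 5.1 m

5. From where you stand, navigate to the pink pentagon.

turn right 8°, forward 4.0 m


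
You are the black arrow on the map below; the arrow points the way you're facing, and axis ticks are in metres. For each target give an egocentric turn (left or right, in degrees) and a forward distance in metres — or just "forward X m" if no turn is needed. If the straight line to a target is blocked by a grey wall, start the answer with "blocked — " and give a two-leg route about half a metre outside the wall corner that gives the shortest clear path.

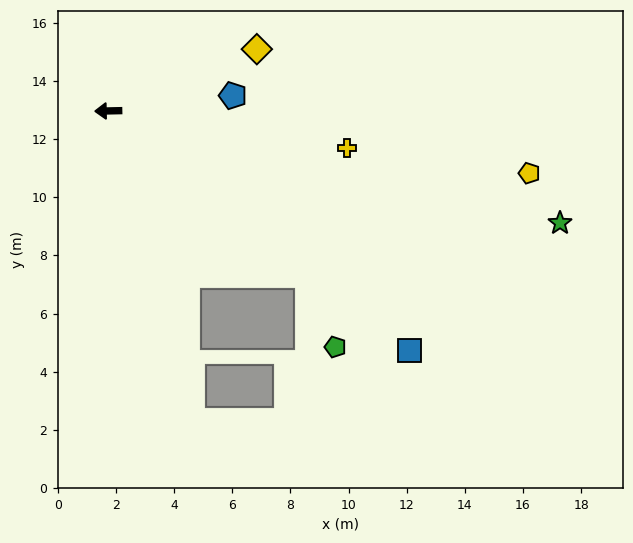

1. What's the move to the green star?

turn left 165°, forward 16.0 m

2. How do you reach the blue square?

turn left 140°, forward 13.2 m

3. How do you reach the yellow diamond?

turn right 159°, forward 5.5 m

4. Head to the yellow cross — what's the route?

turn left 170°, forward 8.3 m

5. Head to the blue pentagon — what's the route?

turn right 174°, forward 4.3 m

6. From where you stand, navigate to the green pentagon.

blocked — turn left 139°, forward 8.9 m, then turn right 28°, forward 2.6 m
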